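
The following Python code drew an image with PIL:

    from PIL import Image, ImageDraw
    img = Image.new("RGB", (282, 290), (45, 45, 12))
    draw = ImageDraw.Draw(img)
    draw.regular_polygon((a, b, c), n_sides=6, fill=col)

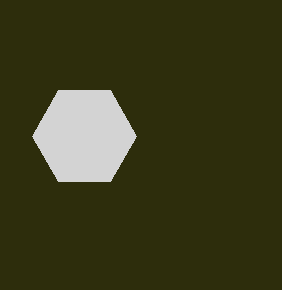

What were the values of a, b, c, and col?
a = 84, b = 136, c = 52, col = 'lightgray'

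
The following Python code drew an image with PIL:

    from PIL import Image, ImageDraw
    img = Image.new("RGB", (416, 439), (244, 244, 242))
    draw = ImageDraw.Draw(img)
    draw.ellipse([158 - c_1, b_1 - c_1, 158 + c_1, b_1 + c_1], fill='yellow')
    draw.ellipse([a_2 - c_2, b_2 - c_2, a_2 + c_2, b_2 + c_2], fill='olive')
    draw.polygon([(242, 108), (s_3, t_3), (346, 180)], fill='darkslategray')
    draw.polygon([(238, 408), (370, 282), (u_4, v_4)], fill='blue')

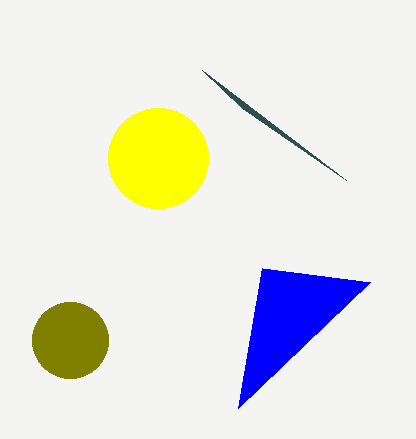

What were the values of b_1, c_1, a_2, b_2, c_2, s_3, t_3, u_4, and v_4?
b_1 = 158
c_1 = 50
a_2 = 70
b_2 = 340
c_2 = 38
s_3 = 202
t_3 = 70
u_4 = 262
v_4 = 268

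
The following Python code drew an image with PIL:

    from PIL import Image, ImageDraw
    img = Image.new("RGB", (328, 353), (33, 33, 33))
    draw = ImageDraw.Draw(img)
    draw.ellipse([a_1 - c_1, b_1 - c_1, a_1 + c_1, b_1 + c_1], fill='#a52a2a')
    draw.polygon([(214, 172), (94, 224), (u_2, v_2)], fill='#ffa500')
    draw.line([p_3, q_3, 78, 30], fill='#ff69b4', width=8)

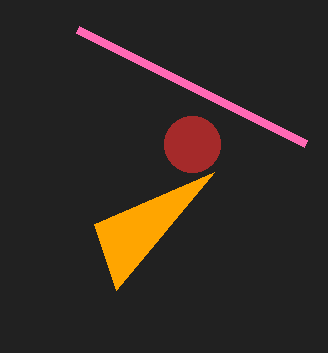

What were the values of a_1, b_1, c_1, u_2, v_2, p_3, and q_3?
a_1 = 192, b_1 = 144, c_1 = 28, u_2 = 116, v_2 = 290, p_3 = 306, q_3 = 144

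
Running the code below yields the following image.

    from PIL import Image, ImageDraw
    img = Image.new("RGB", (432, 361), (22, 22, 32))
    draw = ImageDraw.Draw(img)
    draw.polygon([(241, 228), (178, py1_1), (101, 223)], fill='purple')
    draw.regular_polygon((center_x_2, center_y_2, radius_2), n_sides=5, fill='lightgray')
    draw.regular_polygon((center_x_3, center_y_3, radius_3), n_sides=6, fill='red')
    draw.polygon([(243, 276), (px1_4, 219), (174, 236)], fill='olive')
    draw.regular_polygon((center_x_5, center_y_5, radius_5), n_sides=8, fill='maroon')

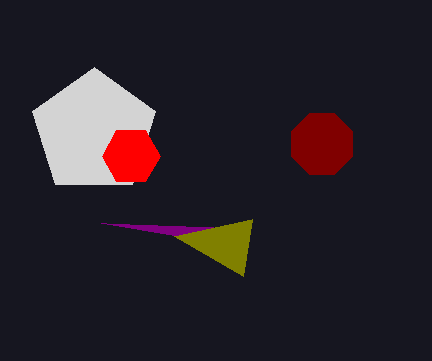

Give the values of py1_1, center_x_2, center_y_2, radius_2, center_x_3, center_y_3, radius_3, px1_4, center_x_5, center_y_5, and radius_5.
py1_1 = 236, center_x_2 = 94, center_y_2 = 132, radius_2 = 65, center_x_3 = 131, center_y_3 = 156, radius_3 = 29, px1_4 = 252, center_x_5 = 322, center_y_5 = 144, radius_5 = 33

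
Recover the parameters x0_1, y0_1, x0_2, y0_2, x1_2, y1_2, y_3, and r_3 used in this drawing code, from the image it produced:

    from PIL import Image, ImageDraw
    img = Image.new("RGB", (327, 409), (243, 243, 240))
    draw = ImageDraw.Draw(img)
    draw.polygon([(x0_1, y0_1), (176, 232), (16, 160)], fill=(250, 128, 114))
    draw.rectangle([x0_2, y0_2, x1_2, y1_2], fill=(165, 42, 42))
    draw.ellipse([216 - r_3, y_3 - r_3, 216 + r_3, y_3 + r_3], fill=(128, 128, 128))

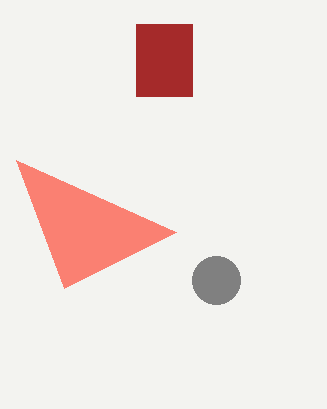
x0_1 = 64
y0_1 = 288
x0_2 = 136
y0_2 = 24
x1_2 = 192
y1_2 = 96
y_3 = 280
r_3 = 24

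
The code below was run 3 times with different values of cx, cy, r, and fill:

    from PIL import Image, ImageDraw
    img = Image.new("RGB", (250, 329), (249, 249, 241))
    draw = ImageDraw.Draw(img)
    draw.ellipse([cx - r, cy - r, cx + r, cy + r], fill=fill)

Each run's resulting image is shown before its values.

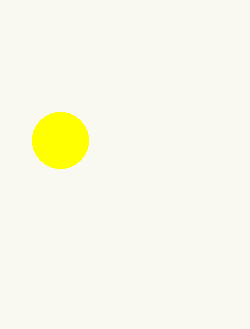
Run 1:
cx = 60, cy = 140, r = 28, fill = 'yellow'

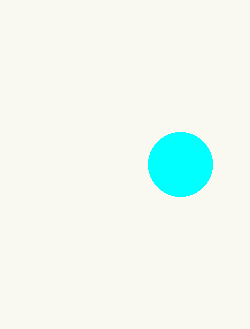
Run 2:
cx = 180, cy = 164, r = 32, fill = 'cyan'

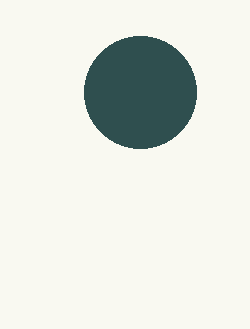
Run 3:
cx = 140
cy = 92
r = 56
fill = 'darkslategray'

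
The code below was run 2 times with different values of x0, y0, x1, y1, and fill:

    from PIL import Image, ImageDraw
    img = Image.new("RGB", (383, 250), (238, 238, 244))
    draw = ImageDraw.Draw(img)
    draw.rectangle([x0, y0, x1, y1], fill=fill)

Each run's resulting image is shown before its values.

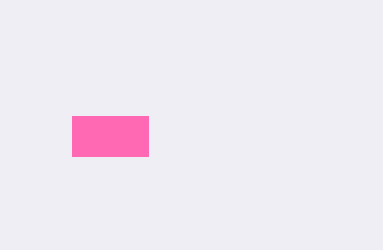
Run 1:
x0 = 72; y0 = 116; x1 = 148; y1 = 156; fill = 'hotpink'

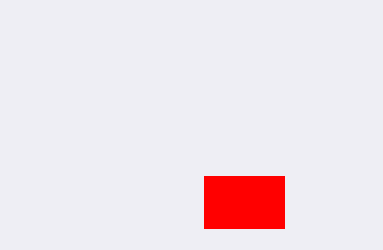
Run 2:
x0 = 204, y0 = 176, x1 = 284, y1 = 228, fill = 'red'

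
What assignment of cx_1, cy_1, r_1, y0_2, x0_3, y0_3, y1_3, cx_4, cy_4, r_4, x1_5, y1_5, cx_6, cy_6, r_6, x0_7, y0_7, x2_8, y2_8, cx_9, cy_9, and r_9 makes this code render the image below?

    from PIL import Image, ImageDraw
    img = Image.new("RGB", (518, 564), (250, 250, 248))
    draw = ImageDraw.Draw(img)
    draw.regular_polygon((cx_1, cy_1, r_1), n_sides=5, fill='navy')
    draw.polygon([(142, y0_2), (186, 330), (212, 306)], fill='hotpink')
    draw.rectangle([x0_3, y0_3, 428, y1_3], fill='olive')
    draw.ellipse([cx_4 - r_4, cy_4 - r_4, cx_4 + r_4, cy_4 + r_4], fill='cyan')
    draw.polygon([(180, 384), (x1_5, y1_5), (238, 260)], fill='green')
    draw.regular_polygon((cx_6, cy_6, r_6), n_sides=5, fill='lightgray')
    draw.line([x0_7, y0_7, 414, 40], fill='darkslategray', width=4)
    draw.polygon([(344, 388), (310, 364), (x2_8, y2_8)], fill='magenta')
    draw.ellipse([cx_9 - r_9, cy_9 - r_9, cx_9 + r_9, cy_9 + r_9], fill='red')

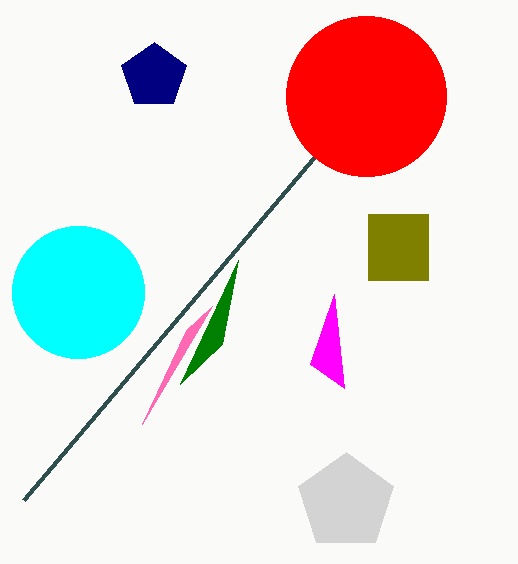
cx_1 = 154
cy_1 = 76
r_1 = 34
y0_2 = 424
x0_3 = 368
y0_3 = 214
y1_3 = 280
cx_4 = 78
cy_4 = 292
r_4 = 66
x1_5 = 222
y1_5 = 344
cx_6 = 346
cy_6 = 502
r_6 = 50
x0_7 = 24
y0_7 = 500
x2_8 = 334
y2_8 = 294
cx_9 = 366
cy_9 = 96
r_9 = 80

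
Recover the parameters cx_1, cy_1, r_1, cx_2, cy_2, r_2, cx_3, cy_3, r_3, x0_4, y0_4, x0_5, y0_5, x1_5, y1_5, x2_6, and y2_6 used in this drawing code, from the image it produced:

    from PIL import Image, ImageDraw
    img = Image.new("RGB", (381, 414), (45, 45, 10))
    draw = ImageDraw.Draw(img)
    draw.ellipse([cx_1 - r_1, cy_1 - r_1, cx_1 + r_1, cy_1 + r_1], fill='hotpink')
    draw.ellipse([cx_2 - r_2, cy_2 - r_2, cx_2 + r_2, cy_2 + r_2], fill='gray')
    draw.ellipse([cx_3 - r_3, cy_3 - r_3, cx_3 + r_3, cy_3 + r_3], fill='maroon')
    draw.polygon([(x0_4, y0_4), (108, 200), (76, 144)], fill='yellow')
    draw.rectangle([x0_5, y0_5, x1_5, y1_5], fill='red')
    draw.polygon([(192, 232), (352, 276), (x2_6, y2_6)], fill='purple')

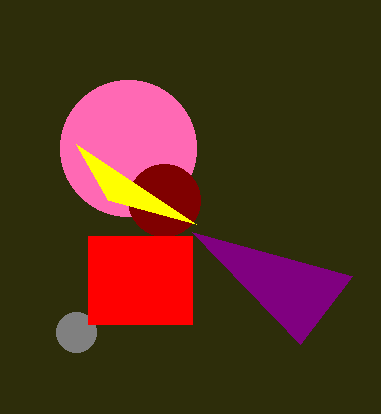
cx_1 = 128; cy_1 = 148; r_1 = 68; cx_2 = 76; cy_2 = 332; r_2 = 20; cx_3 = 164; cy_3 = 200; r_3 = 36; x0_4 = 196; y0_4 = 224; x0_5 = 88; y0_5 = 236; x1_5 = 192; y1_5 = 324; x2_6 = 300; y2_6 = 344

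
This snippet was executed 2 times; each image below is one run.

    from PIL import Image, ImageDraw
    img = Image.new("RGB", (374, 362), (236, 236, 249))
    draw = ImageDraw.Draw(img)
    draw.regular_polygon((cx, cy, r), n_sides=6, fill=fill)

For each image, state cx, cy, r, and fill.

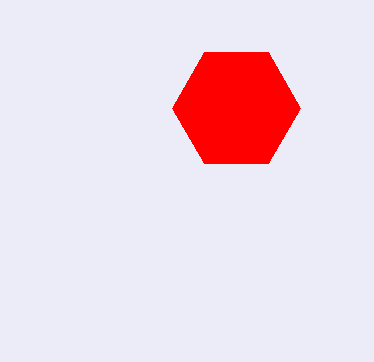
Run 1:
cx = 236
cy = 108
r = 64
fill = 'red'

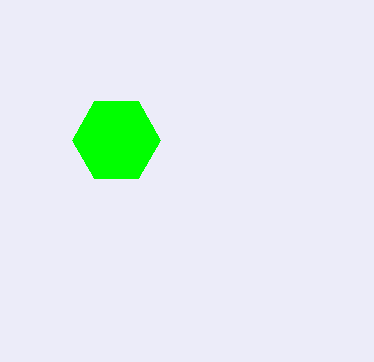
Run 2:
cx = 116; cy = 140; r = 44; fill = 'lime'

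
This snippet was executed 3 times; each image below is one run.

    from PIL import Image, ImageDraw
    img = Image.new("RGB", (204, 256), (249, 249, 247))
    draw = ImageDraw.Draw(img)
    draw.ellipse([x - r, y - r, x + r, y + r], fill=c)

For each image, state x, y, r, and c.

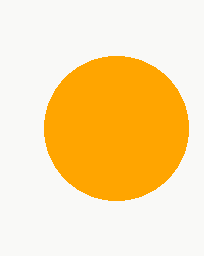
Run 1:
x = 116, y = 128, r = 72, c = 'orange'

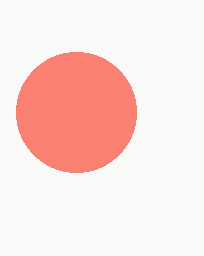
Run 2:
x = 76; y = 112; r = 60; c = 'salmon'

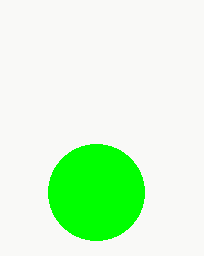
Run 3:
x = 96
y = 192
r = 48
c = 'lime'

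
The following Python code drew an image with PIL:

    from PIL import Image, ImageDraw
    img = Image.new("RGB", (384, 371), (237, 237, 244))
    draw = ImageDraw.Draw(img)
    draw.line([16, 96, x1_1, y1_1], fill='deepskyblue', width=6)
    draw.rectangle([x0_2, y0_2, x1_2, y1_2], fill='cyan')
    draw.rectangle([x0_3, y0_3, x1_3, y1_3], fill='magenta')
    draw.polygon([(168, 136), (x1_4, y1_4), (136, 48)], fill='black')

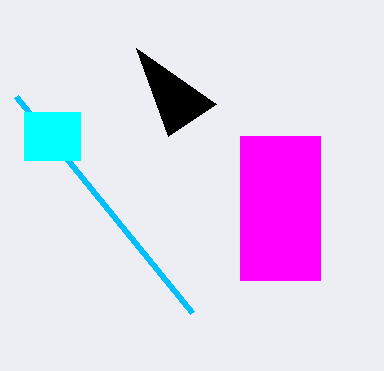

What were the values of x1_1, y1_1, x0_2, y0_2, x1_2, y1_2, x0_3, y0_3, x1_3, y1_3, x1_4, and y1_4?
x1_1 = 192; y1_1 = 312; x0_2 = 24; y0_2 = 112; x1_2 = 80; y1_2 = 160; x0_3 = 240; y0_3 = 136; x1_3 = 320; y1_3 = 280; x1_4 = 216; y1_4 = 104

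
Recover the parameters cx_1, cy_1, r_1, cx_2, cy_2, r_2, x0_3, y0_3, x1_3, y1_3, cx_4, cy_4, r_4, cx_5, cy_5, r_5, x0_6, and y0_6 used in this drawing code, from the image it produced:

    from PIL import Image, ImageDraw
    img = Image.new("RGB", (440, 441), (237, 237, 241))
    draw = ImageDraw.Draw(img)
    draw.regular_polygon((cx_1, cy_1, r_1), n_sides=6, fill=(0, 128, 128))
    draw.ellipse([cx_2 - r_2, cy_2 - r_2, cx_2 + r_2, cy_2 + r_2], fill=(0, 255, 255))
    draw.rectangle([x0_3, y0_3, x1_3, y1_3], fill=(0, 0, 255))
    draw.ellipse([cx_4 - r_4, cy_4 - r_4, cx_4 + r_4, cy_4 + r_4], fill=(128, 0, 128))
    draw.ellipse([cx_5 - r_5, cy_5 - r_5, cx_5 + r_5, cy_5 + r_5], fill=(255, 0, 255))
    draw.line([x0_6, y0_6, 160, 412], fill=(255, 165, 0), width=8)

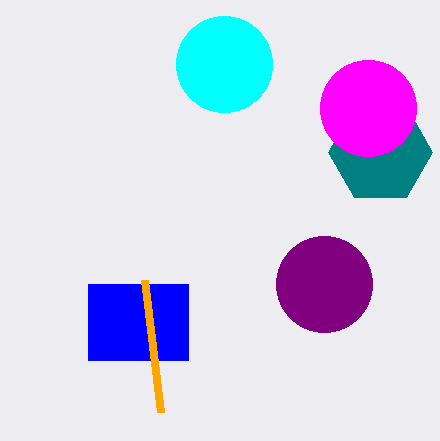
cx_1 = 380, cy_1 = 152, r_1 = 52, cx_2 = 224, cy_2 = 64, r_2 = 48, x0_3 = 88, y0_3 = 284, x1_3 = 188, y1_3 = 360, cx_4 = 324, cy_4 = 284, r_4 = 48, cx_5 = 368, cy_5 = 108, r_5 = 48, x0_6 = 144, y0_6 = 280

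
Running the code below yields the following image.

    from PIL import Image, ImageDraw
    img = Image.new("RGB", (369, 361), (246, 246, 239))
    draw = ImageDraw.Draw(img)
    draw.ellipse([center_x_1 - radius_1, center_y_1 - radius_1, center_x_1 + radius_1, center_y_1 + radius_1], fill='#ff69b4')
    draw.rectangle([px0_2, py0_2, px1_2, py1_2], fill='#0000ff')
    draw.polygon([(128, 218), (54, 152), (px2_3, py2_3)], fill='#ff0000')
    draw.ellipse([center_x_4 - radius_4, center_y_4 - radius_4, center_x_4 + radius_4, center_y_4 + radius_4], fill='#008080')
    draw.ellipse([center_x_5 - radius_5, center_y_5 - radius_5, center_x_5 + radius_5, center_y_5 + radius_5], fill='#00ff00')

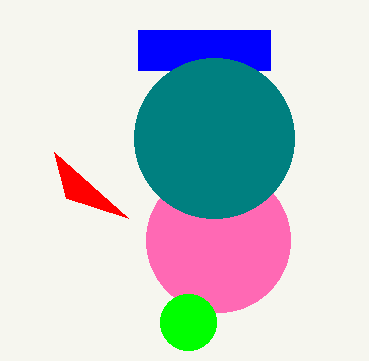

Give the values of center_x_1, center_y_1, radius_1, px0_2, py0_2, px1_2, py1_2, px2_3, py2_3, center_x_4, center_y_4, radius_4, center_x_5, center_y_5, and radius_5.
center_x_1 = 218; center_y_1 = 240; radius_1 = 72; px0_2 = 138; py0_2 = 30; px1_2 = 270; py1_2 = 70; px2_3 = 66; py2_3 = 198; center_x_4 = 214; center_y_4 = 138; radius_4 = 80; center_x_5 = 188; center_y_5 = 322; radius_5 = 28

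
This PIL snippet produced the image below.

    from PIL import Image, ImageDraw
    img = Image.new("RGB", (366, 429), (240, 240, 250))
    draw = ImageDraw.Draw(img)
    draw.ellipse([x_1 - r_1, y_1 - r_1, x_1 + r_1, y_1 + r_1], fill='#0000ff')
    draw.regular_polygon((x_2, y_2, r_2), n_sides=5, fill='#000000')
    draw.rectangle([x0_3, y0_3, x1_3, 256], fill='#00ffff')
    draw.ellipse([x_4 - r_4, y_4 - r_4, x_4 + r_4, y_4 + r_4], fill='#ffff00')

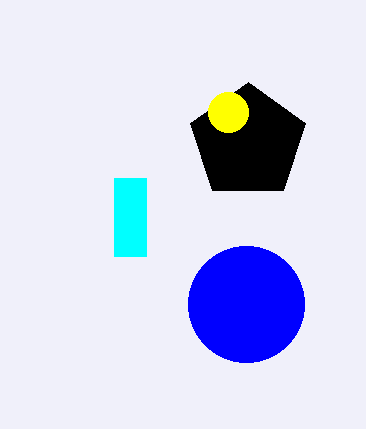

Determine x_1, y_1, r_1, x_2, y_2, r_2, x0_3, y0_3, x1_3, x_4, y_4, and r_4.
x_1 = 246
y_1 = 304
r_1 = 58
x_2 = 248
y_2 = 142
r_2 = 60
x0_3 = 114
y0_3 = 178
x1_3 = 146
x_4 = 228
y_4 = 112
r_4 = 20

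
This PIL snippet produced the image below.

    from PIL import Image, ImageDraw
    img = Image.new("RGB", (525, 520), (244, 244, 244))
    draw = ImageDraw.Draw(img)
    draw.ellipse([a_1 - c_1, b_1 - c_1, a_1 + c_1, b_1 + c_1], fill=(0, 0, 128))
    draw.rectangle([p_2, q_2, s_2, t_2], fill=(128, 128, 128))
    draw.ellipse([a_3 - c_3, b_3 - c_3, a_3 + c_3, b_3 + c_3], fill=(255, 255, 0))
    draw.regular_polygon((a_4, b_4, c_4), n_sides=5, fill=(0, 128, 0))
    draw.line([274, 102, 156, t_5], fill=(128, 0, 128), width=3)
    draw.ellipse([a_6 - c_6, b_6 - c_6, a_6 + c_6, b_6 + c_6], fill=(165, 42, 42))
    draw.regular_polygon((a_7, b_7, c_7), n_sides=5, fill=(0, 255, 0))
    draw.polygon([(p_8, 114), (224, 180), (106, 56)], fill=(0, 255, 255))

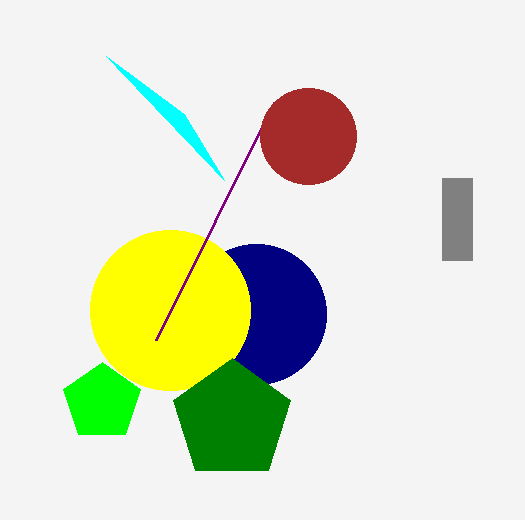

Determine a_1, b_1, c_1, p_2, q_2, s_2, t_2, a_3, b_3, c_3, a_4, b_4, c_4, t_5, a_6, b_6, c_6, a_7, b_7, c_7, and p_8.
a_1 = 256; b_1 = 314; c_1 = 70; p_2 = 442; q_2 = 178; s_2 = 472; t_2 = 260; a_3 = 170; b_3 = 310; c_3 = 80; a_4 = 232; b_4 = 420; c_4 = 62; t_5 = 340; a_6 = 308; b_6 = 136; c_6 = 48; a_7 = 102; b_7 = 402; c_7 = 40; p_8 = 184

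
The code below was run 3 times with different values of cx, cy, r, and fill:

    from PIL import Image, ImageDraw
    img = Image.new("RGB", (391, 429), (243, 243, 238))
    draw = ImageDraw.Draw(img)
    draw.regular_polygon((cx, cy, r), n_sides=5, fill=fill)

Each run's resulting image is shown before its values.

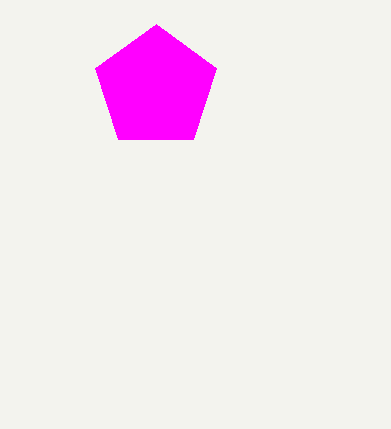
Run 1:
cx = 156; cy = 88; r = 64; fill = 'magenta'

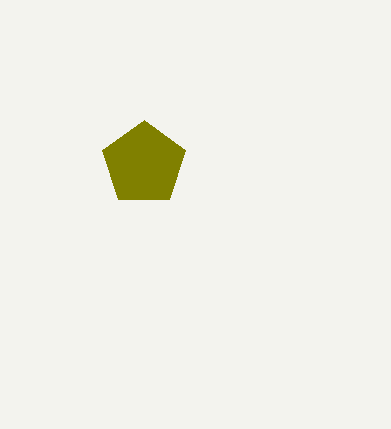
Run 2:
cx = 144; cy = 164; r = 44; fill = 'olive'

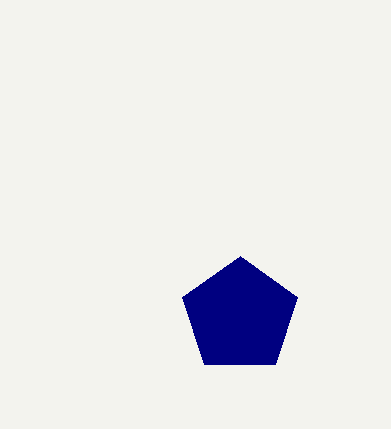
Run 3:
cx = 240; cy = 316; r = 60; fill = 'navy'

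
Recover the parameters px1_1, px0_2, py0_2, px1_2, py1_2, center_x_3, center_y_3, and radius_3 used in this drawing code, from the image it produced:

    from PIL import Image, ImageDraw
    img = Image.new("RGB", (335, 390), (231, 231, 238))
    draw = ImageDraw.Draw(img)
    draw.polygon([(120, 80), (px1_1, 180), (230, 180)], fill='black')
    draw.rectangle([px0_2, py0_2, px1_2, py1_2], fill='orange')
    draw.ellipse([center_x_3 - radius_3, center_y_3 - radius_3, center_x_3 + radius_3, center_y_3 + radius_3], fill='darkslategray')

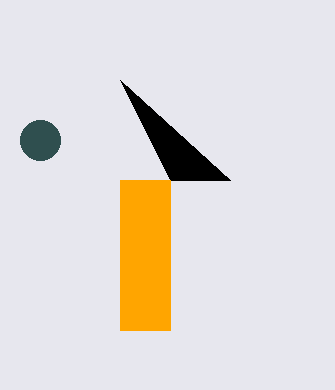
px1_1 = 170
px0_2 = 120
py0_2 = 180
px1_2 = 170
py1_2 = 330
center_x_3 = 40
center_y_3 = 140
radius_3 = 20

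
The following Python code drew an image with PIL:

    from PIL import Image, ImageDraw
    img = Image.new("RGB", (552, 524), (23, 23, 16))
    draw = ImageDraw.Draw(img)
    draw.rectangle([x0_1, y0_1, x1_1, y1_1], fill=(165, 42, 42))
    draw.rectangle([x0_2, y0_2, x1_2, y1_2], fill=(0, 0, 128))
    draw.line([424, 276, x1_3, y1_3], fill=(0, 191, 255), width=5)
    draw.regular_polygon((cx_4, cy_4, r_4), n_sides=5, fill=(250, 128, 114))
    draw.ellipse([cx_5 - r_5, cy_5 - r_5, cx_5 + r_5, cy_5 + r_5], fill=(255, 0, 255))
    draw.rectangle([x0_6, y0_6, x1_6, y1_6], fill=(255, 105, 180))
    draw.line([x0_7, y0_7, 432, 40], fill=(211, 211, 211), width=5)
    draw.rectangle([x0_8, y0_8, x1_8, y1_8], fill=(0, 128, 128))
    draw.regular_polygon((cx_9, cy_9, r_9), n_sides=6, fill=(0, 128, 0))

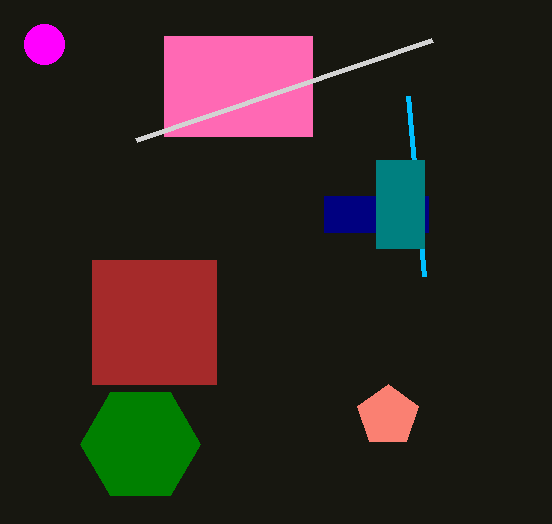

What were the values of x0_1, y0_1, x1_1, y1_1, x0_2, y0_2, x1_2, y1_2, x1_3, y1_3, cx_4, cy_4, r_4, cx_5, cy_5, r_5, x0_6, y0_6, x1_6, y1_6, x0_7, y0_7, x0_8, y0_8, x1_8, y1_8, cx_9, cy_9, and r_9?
x0_1 = 92; y0_1 = 260; x1_1 = 216; y1_1 = 384; x0_2 = 324; y0_2 = 196; x1_2 = 428; y1_2 = 232; x1_3 = 408; y1_3 = 96; cx_4 = 388; cy_4 = 416; r_4 = 32; cx_5 = 44; cy_5 = 44; r_5 = 20; x0_6 = 164; y0_6 = 36; x1_6 = 312; y1_6 = 136; x0_7 = 136; y0_7 = 140; x0_8 = 376; y0_8 = 160; x1_8 = 424; y1_8 = 248; cx_9 = 140; cy_9 = 444; r_9 = 60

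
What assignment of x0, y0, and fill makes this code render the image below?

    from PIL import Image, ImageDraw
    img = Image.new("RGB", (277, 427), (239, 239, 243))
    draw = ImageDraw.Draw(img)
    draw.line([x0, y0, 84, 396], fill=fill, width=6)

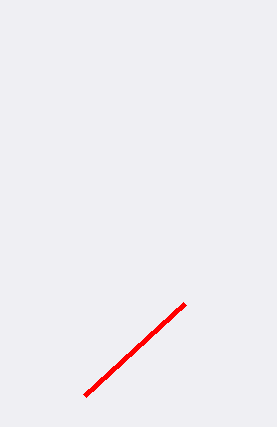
x0 = 184, y0 = 304, fill = 'red'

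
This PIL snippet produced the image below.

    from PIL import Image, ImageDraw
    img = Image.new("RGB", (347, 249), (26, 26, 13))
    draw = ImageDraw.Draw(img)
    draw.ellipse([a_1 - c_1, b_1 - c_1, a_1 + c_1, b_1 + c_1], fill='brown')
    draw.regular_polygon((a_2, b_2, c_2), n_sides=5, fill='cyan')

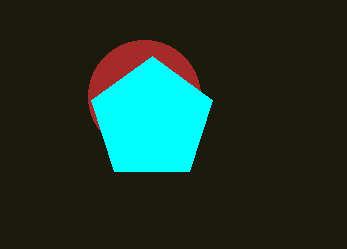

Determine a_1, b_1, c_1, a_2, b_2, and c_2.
a_1 = 144, b_1 = 96, c_1 = 56, a_2 = 152, b_2 = 120, c_2 = 64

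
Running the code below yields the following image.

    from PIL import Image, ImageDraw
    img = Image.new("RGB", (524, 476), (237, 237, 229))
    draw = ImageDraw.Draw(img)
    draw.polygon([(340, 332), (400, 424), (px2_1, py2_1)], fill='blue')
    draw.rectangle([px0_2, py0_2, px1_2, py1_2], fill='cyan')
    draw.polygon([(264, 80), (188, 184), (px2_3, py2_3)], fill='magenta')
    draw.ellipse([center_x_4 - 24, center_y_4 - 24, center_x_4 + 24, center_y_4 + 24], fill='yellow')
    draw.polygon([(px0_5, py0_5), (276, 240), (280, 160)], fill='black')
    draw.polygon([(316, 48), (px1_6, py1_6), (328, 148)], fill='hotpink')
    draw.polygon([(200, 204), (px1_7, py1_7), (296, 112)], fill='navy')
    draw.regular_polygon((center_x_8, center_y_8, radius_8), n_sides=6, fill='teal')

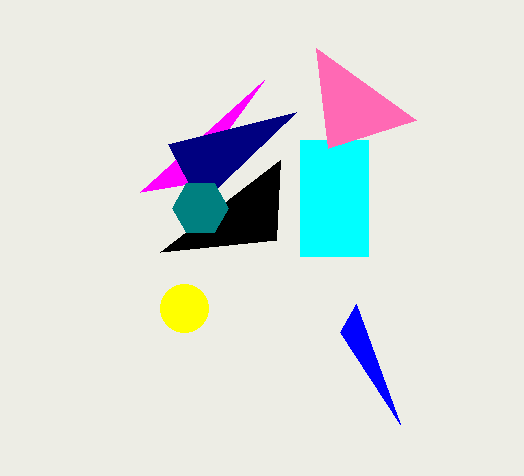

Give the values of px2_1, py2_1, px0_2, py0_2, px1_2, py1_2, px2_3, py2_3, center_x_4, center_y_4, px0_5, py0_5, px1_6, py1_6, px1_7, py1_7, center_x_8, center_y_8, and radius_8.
px2_1 = 356
py2_1 = 304
px0_2 = 300
py0_2 = 140
px1_2 = 368
py1_2 = 256
px2_3 = 140
py2_3 = 192
center_x_4 = 184
center_y_4 = 308
px0_5 = 160
py0_5 = 252
px1_6 = 416
py1_6 = 120
px1_7 = 168
py1_7 = 144
center_x_8 = 200
center_y_8 = 208
radius_8 = 28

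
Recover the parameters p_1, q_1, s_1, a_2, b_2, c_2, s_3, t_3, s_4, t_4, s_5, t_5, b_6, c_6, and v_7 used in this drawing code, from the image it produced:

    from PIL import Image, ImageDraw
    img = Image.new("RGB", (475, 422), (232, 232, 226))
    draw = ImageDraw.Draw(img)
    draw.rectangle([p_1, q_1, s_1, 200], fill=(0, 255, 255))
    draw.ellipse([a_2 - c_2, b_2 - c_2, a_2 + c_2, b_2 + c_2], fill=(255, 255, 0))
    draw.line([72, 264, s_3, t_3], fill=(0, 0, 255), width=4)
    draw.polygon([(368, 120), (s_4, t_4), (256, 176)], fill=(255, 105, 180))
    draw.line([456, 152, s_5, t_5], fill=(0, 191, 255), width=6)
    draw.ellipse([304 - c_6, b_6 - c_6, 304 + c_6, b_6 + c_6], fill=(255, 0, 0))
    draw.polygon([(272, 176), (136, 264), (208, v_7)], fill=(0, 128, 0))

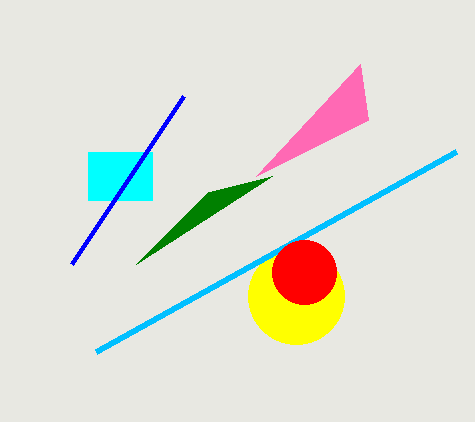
p_1 = 88
q_1 = 152
s_1 = 152
a_2 = 296
b_2 = 296
c_2 = 48
s_3 = 184
t_3 = 96
s_4 = 360
t_4 = 64
s_5 = 96
t_5 = 352
b_6 = 272
c_6 = 32
v_7 = 192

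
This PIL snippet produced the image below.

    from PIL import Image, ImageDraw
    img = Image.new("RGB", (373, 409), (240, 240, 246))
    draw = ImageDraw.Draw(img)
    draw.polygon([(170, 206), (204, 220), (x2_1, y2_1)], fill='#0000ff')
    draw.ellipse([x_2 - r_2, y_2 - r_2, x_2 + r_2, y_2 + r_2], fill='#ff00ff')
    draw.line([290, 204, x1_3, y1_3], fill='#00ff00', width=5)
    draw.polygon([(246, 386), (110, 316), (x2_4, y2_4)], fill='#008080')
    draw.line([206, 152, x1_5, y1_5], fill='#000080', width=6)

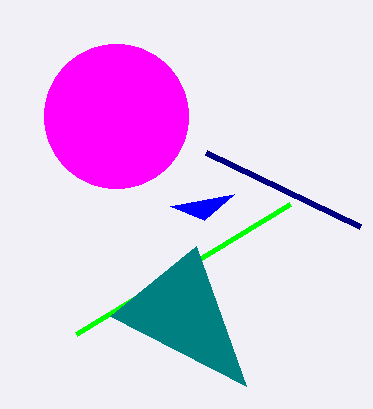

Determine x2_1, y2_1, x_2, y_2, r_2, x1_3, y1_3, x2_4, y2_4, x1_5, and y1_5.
x2_1 = 234
y2_1 = 194
x_2 = 116
y_2 = 116
r_2 = 72
x1_3 = 76
y1_3 = 334
x2_4 = 196
y2_4 = 246
x1_5 = 360
y1_5 = 226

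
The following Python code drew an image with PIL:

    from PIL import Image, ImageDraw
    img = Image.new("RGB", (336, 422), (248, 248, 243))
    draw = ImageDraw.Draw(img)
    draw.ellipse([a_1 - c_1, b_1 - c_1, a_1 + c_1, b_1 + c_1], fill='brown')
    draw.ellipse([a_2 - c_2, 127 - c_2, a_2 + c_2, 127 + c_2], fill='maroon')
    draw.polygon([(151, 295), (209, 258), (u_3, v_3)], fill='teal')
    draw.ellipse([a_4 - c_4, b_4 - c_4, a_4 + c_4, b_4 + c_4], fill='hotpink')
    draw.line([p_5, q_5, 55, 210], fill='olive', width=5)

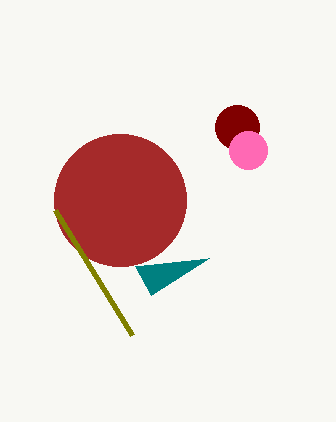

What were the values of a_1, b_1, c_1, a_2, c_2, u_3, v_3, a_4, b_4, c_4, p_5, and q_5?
a_1 = 120, b_1 = 200, c_1 = 66, a_2 = 237, c_2 = 22, u_3 = 135, v_3 = 266, a_4 = 248, b_4 = 150, c_4 = 19, p_5 = 132, q_5 = 335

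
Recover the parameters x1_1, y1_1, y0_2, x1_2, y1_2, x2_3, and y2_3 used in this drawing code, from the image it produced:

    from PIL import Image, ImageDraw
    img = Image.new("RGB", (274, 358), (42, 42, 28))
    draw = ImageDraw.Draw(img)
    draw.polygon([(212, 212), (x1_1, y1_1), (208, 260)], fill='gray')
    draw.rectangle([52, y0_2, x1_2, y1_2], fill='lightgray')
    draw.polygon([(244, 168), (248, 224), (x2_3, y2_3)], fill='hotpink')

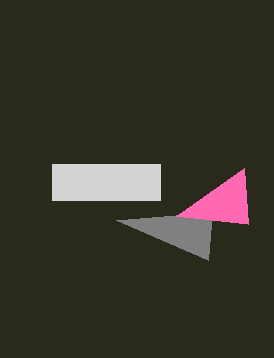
x1_1 = 116; y1_1 = 220; y0_2 = 164; x1_2 = 160; y1_2 = 200; x2_3 = 176; y2_3 = 216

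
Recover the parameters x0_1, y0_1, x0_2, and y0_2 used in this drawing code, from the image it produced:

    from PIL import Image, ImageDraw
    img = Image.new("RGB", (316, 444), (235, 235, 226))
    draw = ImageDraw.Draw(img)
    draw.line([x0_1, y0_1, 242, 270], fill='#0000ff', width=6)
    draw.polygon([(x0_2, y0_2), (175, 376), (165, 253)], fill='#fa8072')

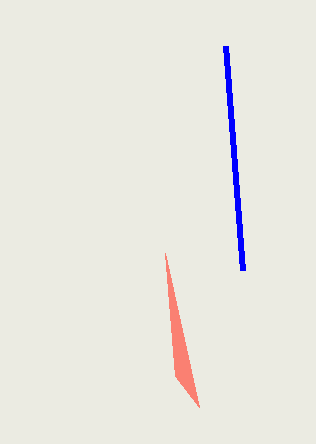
x0_1 = 225, y0_1 = 46, x0_2 = 199, y0_2 = 407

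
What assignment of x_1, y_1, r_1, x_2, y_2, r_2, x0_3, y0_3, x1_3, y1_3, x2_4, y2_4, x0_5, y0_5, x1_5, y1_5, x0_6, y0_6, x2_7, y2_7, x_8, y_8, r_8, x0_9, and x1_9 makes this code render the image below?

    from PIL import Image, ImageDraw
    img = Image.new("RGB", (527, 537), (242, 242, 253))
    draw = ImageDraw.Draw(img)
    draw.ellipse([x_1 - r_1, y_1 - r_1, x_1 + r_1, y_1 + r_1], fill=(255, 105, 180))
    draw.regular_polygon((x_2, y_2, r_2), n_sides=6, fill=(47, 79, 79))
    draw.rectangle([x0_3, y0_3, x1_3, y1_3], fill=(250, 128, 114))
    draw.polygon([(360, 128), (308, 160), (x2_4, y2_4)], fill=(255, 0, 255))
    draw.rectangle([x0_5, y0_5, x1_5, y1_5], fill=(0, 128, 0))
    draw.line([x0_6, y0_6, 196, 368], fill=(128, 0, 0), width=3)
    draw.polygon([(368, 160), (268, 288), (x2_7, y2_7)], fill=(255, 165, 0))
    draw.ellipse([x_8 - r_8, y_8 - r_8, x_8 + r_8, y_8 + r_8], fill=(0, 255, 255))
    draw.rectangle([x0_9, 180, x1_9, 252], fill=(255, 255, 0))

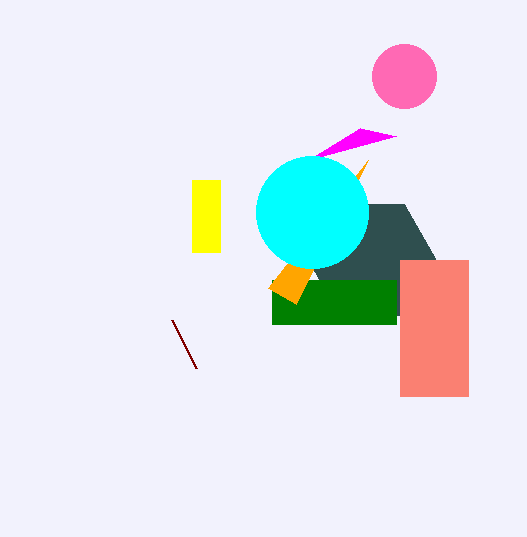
x_1 = 404
y_1 = 76
r_1 = 32
x_2 = 372
y_2 = 260
r_2 = 64
x0_3 = 400
y0_3 = 260
x1_3 = 468
y1_3 = 396
x2_4 = 396
y2_4 = 136
x0_5 = 272
y0_5 = 280
x1_5 = 396
y1_5 = 324
x0_6 = 172
y0_6 = 320
x2_7 = 296
y2_7 = 304
x_8 = 312
y_8 = 212
r_8 = 56
x0_9 = 192
x1_9 = 220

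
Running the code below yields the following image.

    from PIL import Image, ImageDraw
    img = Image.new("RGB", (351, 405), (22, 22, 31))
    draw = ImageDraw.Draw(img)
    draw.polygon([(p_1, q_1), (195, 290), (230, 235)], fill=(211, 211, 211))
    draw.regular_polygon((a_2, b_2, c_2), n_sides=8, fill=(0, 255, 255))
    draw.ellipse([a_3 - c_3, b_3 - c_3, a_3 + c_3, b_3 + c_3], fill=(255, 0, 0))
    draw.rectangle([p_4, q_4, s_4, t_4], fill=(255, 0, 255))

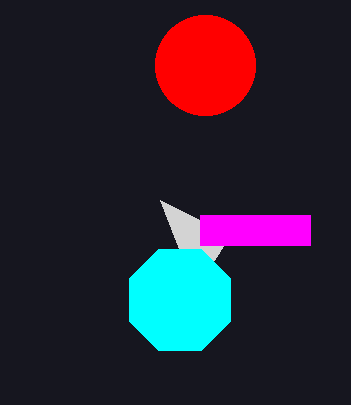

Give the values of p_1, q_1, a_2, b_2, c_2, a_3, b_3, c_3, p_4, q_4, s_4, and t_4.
p_1 = 160; q_1 = 200; a_2 = 180; b_2 = 300; c_2 = 55; a_3 = 205; b_3 = 65; c_3 = 50; p_4 = 200; q_4 = 215; s_4 = 310; t_4 = 245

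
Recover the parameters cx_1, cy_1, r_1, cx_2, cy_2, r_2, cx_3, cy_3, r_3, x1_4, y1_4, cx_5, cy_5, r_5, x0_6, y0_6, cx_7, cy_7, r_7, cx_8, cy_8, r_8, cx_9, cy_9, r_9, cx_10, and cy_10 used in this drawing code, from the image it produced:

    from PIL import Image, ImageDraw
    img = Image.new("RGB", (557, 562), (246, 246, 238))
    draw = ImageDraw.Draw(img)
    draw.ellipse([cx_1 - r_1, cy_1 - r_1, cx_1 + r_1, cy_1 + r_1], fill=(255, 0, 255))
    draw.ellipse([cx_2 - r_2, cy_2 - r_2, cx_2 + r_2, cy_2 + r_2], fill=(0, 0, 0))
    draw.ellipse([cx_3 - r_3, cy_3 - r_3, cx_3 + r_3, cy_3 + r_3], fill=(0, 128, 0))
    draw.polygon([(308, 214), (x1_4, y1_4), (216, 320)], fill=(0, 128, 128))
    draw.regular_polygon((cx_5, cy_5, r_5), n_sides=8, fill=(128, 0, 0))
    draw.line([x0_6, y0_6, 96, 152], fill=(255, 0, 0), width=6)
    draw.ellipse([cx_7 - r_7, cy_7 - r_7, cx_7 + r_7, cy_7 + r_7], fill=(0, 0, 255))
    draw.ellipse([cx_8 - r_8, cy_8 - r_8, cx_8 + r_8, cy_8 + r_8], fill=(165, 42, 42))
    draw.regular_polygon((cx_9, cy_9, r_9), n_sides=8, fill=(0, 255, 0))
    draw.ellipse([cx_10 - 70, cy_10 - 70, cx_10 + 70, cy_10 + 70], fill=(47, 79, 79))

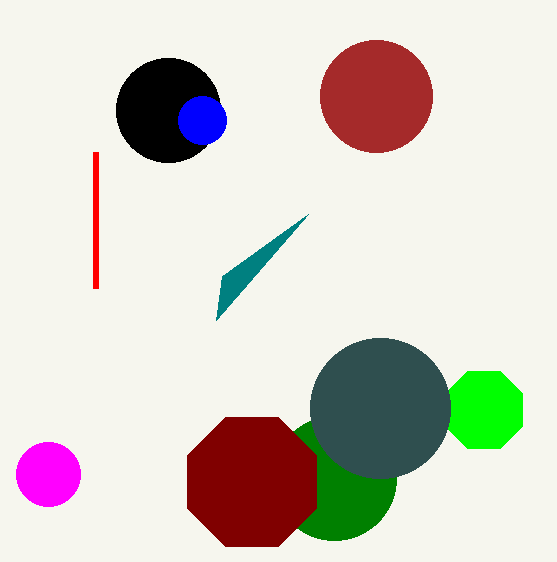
cx_1 = 48, cy_1 = 474, r_1 = 32, cx_2 = 168, cy_2 = 110, r_2 = 52, cx_3 = 334, cy_3 = 478, r_3 = 62, x1_4 = 222, y1_4 = 276, cx_5 = 252, cy_5 = 482, r_5 = 70, x0_6 = 96, y0_6 = 288, cx_7 = 202, cy_7 = 120, r_7 = 24, cx_8 = 376, cy_8 = 96, r_8 = 56, cx_9 = 484, cy_9 = 410, r_9 = 42, cx_10 = 380, cy_10 = 408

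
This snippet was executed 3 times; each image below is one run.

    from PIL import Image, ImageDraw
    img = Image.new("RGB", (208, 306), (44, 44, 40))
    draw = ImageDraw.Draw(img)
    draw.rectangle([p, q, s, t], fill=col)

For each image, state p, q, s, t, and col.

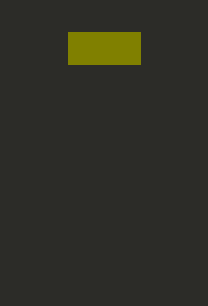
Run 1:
p = 68
q = 32
s = 140
t = 64
col = 'olive'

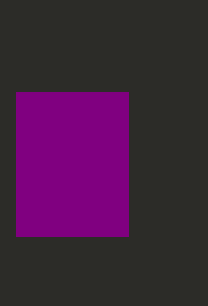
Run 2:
p = 16, q = 92, s = 128, t = 236, col = 'purple'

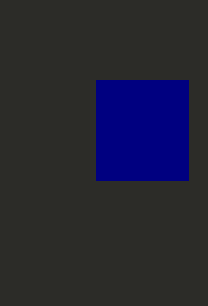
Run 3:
p = 96
q = 80
s = 188
t = 180
col = 'navy'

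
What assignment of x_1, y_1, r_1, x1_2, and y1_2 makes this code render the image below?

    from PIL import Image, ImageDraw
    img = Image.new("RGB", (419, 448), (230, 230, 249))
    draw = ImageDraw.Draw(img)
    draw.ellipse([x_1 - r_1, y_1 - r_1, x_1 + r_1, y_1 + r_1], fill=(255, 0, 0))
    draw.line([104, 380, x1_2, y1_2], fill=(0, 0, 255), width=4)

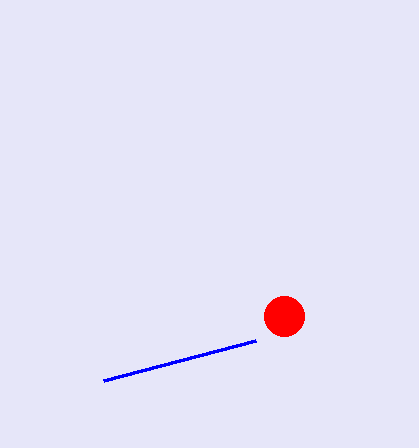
x_1 = 284, y_1 = 316, r_1 = 20, x1_2 = 256, y1_2 = 340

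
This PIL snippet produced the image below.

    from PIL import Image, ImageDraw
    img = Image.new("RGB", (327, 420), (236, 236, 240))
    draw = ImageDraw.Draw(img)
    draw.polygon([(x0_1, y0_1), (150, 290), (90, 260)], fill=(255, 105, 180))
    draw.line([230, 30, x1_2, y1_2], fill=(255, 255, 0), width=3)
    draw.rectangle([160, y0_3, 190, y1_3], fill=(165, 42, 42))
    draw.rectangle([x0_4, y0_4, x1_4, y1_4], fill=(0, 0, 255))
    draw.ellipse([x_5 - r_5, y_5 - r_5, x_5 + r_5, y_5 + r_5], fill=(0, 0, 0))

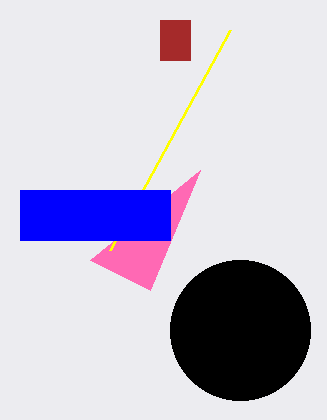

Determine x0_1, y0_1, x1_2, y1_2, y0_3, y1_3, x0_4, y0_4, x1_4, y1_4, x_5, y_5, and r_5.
x0_1 = 200; y0_1 = 170; x1_2 = 110; y1_2 = 250; y0_3 = 20; y1_3 = 60; x0_4 = 20; y0_4 = 190; x1_4 = 170; y1_4 = 240; x_5 = 240; y_5 = 330; r_5 = 70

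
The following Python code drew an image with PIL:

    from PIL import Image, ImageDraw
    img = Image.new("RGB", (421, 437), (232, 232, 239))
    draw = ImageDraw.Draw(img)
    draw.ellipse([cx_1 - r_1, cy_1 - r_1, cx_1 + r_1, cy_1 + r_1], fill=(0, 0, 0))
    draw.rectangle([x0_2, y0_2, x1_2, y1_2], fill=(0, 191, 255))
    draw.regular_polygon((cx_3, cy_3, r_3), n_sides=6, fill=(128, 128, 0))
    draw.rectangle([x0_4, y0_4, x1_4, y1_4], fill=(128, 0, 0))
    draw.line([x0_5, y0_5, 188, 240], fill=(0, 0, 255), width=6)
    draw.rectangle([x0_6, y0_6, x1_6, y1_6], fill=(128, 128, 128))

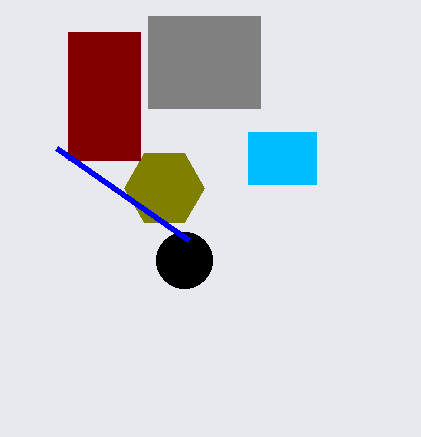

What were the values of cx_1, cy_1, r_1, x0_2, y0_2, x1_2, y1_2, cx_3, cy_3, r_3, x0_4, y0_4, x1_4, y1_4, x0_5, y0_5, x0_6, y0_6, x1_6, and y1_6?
cx_1 = 184
cy_1 = 260
r_1 = 28
x0_2 = 248
y0_2 = 132
x1_2 = 316
y1_2 = 184
cx_3 = 164
cy_3 = 188
r_3 = 40
x0_4 = 68
y0_4 = 32
x1_4 = 140
y1_4 = 160
x0_5 = 56
y0_5 = 148
x0_6 = 148
y0_6 = 16
x1_6 = 260
y1_6 = 108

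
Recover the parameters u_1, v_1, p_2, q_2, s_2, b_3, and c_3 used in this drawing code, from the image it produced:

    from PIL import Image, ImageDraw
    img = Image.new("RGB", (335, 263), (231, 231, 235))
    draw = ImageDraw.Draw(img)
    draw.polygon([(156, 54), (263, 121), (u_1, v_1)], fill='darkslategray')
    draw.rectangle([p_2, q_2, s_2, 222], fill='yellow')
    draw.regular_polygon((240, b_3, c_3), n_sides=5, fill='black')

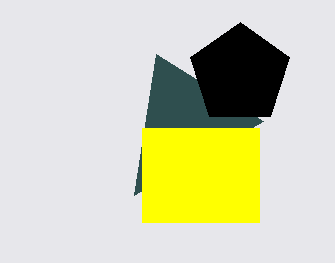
u_1 = 134; v_1 = 195; p_2 = 142; q_2 = 128; s_2 = 259; b_3 = 74; c_3 = 52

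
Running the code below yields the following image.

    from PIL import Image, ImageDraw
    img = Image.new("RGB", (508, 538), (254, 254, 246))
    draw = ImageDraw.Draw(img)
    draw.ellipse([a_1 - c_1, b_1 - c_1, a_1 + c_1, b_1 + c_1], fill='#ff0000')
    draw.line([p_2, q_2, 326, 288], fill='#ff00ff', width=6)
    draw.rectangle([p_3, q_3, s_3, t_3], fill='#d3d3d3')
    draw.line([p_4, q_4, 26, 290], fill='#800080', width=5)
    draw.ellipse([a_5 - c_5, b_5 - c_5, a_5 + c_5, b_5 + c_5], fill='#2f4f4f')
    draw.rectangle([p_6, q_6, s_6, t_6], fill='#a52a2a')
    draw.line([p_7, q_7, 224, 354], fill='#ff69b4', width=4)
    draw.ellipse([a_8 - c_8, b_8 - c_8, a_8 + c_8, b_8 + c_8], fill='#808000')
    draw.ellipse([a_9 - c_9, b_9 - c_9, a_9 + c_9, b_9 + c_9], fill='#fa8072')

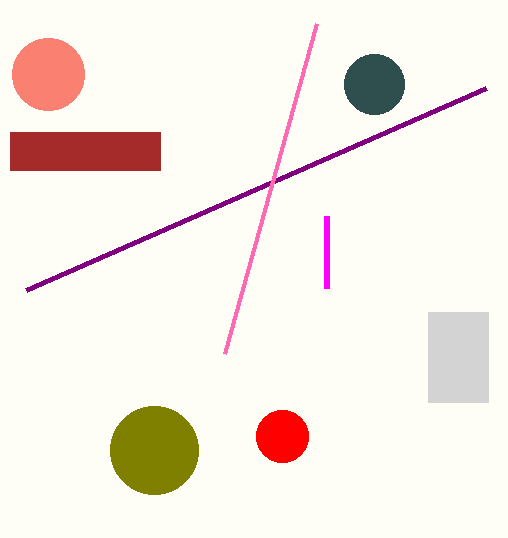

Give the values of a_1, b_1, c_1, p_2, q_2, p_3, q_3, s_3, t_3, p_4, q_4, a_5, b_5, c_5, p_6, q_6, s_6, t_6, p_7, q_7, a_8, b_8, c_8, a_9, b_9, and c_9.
a_1 = 282
b_1 = 436
c_1 = 26
p_2 = 326
q_2 = 216
p_3 = 428
q_3 = 312
s_3 = 488
t_3 = 402
p_4 = 486
q_4 = 88
a_5 = 374
b_5 = 84
c_5 = 30
p_6 = 10
q_6 = 132
s_6 = 160
t_6 = 170
p_7 = 316
q_7 = 24
a_8 = 154
b_8 = 450
c_8 = 44
a_9 = 48
b_9 = 74
c_9 = 36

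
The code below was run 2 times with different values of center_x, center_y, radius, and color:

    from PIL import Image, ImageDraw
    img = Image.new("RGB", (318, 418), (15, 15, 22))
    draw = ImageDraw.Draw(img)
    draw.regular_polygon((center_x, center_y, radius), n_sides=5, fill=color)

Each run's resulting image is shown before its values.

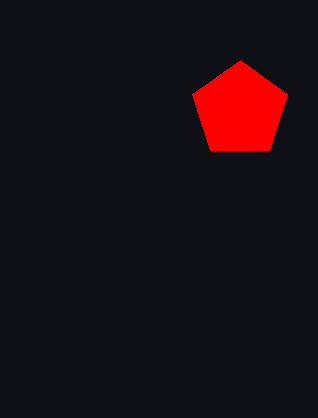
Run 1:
center_x = 240; center_y = 110; radius = 50; color = 'red'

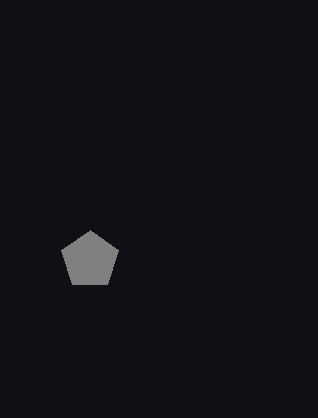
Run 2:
center_x = 90; center_y = 260; radius = 30; color = 'gray'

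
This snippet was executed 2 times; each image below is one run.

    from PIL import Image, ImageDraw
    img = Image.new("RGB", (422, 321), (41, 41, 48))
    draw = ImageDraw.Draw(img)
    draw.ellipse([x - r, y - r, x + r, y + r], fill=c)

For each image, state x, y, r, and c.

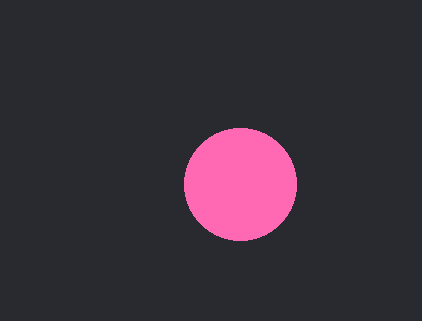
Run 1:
x = 240; y = 184; r = 56; c = 'hotpink'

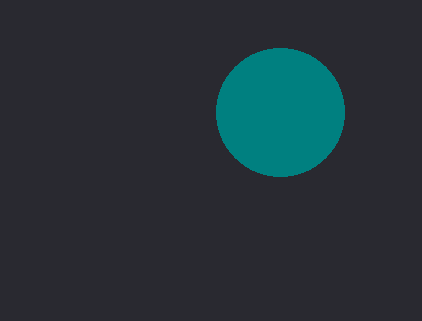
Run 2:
x = 280; y = 112; r = 64; c = 'teal'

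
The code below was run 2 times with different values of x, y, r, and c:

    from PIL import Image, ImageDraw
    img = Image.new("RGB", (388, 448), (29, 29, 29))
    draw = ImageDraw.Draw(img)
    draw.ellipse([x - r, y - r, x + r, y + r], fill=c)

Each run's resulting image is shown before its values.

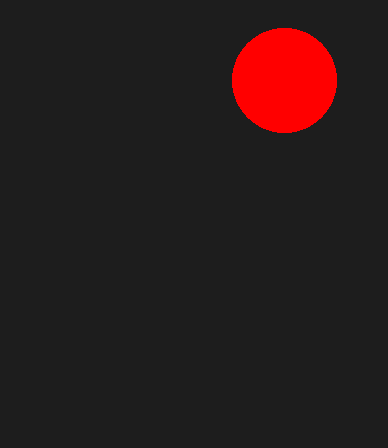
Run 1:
x = 284; y = 80; r = 52; c = 'red'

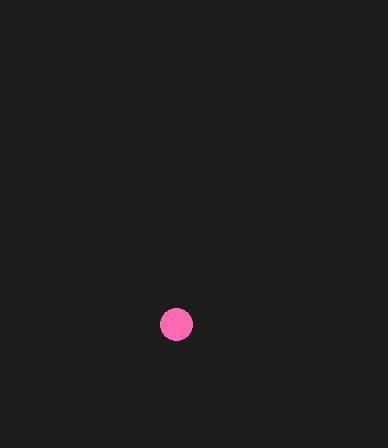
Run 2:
x = 176
y = 324
r = 16
c = 'hotpink'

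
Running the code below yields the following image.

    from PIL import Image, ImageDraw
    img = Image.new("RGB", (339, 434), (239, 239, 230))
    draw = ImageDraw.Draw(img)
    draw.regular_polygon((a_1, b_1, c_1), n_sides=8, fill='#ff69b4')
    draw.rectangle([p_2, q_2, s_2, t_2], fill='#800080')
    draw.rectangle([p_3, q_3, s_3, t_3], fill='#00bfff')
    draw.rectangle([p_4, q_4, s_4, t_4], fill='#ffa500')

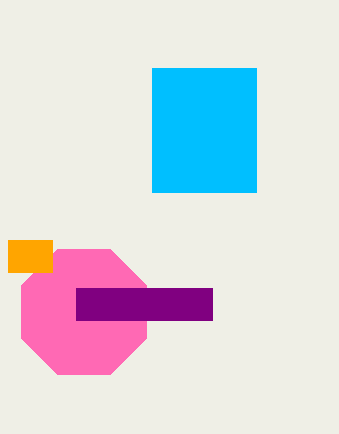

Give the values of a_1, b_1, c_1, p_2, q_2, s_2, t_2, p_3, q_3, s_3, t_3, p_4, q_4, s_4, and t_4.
a_1 = 84
b_1 = 312
c_1 = 68
p_2 = 76
q_2 = 288
s_2 = 212
t_2 = 320
p_3 = 152
q_3 = 68
s_3 = 256
t_3 = 192
p_4 = 8
q_4 = 240
s_4 = 52
t_4 = 272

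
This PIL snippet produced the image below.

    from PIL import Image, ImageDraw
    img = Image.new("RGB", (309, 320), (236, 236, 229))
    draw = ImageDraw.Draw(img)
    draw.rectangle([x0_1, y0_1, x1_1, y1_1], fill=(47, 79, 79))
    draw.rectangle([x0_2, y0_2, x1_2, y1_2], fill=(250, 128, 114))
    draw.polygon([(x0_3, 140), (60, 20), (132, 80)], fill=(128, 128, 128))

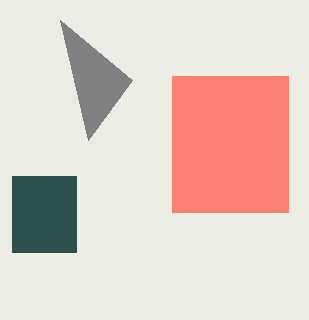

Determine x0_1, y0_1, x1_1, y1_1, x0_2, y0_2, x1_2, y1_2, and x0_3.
x0_1 = 12
y0_1 = 176
x1_1 = 76
y1_1 = 252
x0_2 = 172
y0_2 = 76
x1_2 = 288
y1_2 = 212
x0_3 = 88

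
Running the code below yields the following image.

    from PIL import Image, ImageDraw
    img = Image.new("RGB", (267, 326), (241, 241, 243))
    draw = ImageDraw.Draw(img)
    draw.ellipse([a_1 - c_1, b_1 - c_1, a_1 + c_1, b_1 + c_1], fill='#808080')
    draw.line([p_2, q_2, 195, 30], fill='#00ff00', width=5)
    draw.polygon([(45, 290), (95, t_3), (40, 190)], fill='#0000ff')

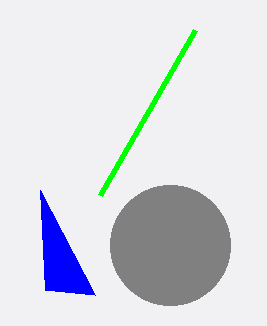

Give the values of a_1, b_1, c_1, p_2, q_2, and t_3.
a_1 = 170; b_1 = 245; c_1 = 60; p_2 = 100; q_2 = 195; t_3 = 295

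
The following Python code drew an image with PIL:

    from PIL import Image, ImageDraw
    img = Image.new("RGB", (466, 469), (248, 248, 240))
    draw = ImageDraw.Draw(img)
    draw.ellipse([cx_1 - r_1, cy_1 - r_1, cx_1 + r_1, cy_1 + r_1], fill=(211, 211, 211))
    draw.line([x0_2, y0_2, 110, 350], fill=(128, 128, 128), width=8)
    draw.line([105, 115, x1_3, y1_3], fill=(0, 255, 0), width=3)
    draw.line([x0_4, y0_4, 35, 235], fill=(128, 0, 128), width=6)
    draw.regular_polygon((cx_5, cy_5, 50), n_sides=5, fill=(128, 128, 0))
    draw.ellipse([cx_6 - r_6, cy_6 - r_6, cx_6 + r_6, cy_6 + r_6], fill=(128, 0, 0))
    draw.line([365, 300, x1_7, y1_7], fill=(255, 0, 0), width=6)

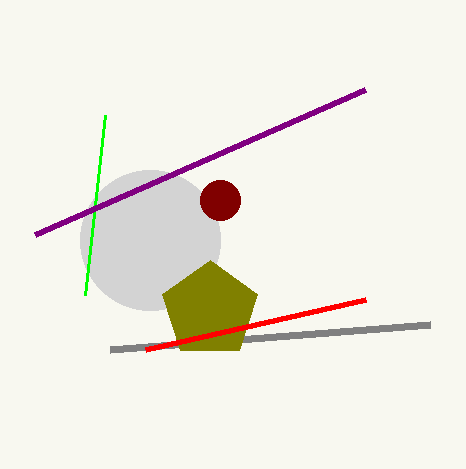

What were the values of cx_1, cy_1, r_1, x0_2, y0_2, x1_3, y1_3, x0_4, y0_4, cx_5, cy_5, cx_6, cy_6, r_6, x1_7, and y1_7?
cx_1 = 150
cy_1 = 240
r_1 = 70
x0_2 = 430
y0_2 = 325
x1_3 = 85
y1_3 = 295
x0_4 = 365
y0_4 = 90
cx_5 = 210
cy_5 = 310
cx_6 = 220
cy_6 = 200
r_6 = 20
x1_7 = 145
y1_7 = 350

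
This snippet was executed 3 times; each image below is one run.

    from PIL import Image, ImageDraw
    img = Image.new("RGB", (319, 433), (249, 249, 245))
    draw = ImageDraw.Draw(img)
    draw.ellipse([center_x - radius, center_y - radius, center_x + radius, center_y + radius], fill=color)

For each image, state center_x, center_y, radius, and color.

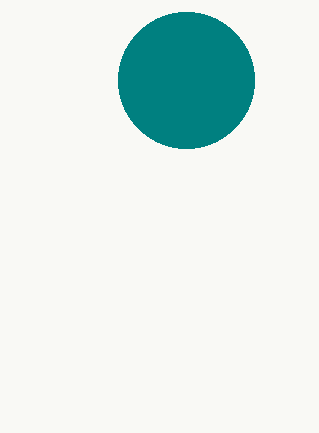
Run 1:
center_x = 186
center_y = 80
radius = 68
color = 'teal'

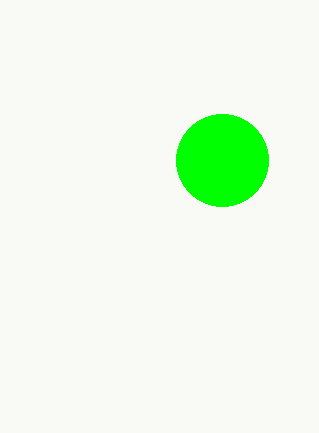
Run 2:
center_x = 222
center_y = 160
radius = 46
color = 'lime'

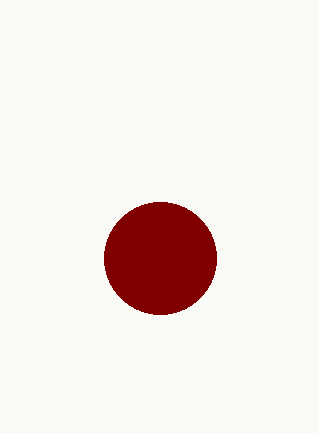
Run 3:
center_x = 160; center_y = 258; radius = 56; color = 'maroon'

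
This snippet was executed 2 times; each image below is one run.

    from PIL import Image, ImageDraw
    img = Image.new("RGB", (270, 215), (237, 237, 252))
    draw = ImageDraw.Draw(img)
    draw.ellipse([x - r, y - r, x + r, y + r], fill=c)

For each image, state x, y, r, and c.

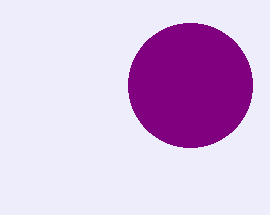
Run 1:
x = 190
y = 85
r = 62
c = 'purple'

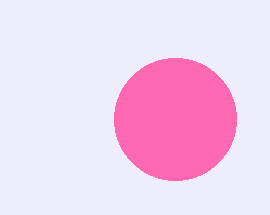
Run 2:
x = 175
y = 119
r = 61
c = 'hotpink'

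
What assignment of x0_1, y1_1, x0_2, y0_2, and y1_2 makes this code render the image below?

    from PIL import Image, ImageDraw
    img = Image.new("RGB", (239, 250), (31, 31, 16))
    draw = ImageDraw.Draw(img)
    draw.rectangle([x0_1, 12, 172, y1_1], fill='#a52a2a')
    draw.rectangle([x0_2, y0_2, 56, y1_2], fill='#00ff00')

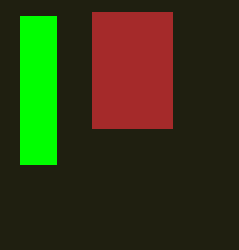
x0_1 = 92
y1_1 = 128
x0_2 = 20
y0_2 = 16
y1_2 = 164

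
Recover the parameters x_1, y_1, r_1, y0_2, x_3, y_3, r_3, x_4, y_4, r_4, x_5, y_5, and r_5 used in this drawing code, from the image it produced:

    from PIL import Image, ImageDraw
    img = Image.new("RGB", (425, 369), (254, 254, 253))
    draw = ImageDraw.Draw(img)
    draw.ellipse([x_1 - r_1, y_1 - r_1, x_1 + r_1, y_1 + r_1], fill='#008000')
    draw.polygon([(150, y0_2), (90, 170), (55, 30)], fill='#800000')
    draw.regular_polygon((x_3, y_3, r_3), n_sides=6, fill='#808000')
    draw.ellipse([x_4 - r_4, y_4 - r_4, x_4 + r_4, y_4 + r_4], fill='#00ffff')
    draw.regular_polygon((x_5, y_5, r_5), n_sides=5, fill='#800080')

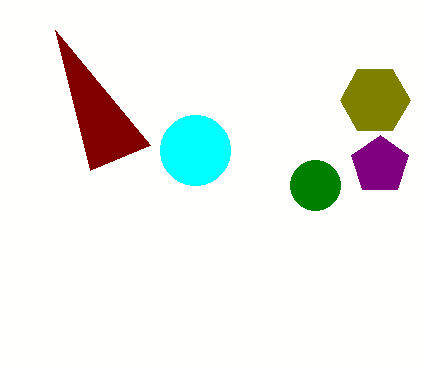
x_1 = 315
y_1 = 185
r_1 = 25
y0_2 = 145
x_3 = 375
y_3 = 100
r_3 = 35
x_4 = 195
y_4 = 150
r_4 = 35
x_5 = 380
y_5 = 165
r_5 = 30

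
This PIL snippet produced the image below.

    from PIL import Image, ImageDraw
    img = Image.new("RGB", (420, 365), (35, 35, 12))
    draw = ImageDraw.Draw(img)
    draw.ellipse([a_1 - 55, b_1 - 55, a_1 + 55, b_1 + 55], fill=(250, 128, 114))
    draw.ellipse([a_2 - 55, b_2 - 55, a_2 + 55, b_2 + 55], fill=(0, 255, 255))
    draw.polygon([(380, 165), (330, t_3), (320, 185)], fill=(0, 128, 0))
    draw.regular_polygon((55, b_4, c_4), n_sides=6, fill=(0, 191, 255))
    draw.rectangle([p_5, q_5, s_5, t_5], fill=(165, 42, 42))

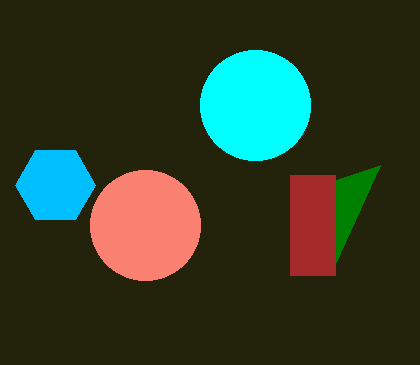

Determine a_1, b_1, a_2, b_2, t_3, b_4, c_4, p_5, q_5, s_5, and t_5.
a_1 = 145, b_1 = 225, a_2 = 255, b_2 = 105, t_3 = 275, b_4 = 185, c_4 = 40, p_5 = 290, q_5 = 175, s_5 = 335, t_5 = 275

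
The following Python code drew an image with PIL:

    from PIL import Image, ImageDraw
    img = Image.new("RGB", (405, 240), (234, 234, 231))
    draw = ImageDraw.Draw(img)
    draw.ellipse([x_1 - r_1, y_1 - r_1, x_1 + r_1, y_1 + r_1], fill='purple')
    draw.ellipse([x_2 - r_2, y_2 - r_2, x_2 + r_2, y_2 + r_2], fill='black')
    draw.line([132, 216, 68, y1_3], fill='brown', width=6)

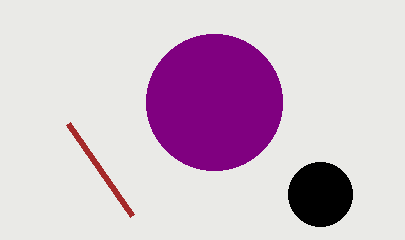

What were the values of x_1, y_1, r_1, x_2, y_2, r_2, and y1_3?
x_1 = 214
y_1 = 102
r_1 = 68
x_2 = 320
y_2 = 194
r_2 = 32
y1_3 = 124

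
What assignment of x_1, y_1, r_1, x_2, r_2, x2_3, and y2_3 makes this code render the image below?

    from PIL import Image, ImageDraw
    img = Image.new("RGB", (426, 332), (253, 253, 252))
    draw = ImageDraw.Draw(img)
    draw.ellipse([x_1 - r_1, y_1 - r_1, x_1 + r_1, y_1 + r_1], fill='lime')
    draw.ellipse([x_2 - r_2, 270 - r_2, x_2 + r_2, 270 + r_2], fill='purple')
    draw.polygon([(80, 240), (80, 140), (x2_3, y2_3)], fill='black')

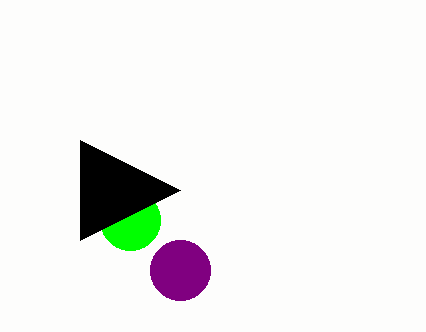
x_1 = 130; y_1 = 220; r_1 = 30; x_2 = 180; r_2 = 30; x2_3 = 180; y2_3 = 190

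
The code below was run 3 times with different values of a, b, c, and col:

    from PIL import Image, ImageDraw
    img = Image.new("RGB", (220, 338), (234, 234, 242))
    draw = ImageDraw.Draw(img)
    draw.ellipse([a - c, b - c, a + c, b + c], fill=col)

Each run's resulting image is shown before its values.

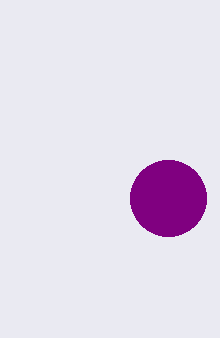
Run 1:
a = 168, b = 198, c = 38, col = 'purple'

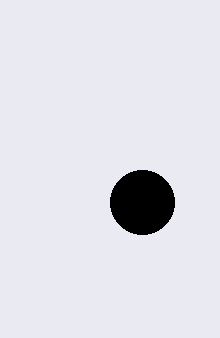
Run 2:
a = 142; b = 202; c = 32; col = 'black'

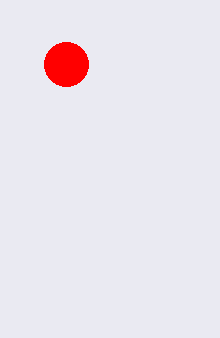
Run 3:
a = 66
b = 64
c = 22
col = 'red'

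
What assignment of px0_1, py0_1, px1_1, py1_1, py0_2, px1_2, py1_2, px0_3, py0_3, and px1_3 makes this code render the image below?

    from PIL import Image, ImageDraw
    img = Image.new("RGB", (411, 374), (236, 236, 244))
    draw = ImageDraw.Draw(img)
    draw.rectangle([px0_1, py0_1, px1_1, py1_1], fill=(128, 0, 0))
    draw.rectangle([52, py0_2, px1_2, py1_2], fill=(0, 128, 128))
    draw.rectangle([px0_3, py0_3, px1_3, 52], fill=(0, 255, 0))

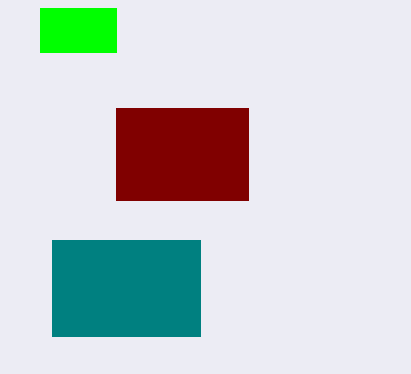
px0_1 = 116, py0_1 = 108, px1_1 = 248, py1_1 = 200, py0_2 = 240, px1_2 = 200, py1_2 = 336, px0_3 = 40, py0_3 = 8, px1_3 = 116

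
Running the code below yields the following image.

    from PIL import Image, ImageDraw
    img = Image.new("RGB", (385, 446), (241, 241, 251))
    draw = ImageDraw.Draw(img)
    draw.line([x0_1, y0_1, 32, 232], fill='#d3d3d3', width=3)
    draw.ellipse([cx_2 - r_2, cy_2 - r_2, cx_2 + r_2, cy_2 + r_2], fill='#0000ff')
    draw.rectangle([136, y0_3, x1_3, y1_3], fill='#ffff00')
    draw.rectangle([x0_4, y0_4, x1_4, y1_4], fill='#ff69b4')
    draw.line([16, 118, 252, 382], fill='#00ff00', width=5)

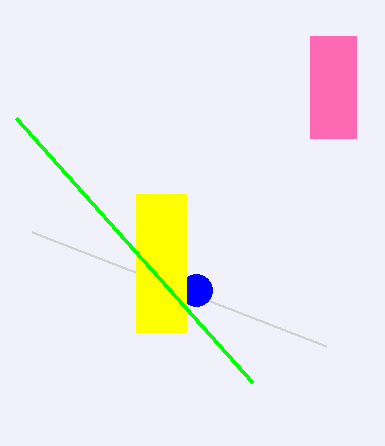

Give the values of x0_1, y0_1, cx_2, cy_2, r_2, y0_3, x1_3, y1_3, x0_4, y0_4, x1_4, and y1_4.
x0_1 = 326, y0_1 = 346, cx_2 = 196, cy_2 = 290, r_2 = 16, y0_3 = 194, x1_3 = 186, y1_3 = 332, x0_4 = 310, y0_4 = 36, x1_4 = 356, y1_4 = 138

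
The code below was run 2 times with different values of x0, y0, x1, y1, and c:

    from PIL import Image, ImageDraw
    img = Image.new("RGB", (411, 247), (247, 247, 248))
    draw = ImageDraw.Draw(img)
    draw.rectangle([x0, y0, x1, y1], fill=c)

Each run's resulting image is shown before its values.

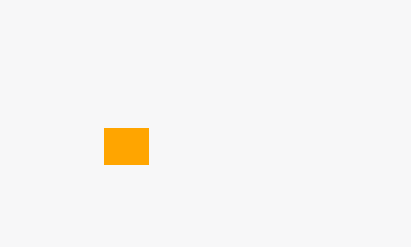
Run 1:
x0 = 104, y0 = 128, x1 = 148, y1 = 164, c = 'orange'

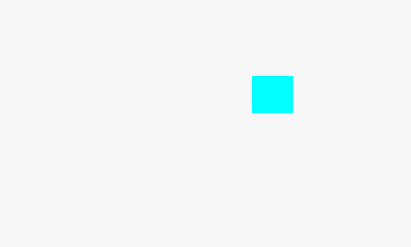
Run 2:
x0 = 252, y0 = 76, x1 = 292, y1 = 112, c = 'cyan'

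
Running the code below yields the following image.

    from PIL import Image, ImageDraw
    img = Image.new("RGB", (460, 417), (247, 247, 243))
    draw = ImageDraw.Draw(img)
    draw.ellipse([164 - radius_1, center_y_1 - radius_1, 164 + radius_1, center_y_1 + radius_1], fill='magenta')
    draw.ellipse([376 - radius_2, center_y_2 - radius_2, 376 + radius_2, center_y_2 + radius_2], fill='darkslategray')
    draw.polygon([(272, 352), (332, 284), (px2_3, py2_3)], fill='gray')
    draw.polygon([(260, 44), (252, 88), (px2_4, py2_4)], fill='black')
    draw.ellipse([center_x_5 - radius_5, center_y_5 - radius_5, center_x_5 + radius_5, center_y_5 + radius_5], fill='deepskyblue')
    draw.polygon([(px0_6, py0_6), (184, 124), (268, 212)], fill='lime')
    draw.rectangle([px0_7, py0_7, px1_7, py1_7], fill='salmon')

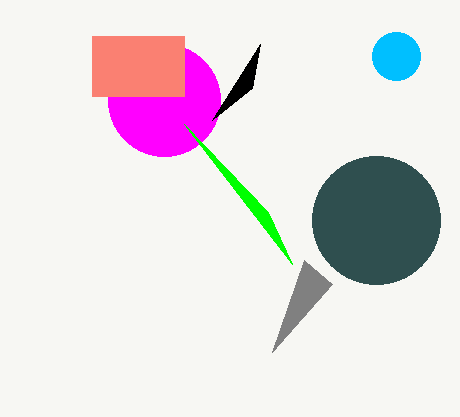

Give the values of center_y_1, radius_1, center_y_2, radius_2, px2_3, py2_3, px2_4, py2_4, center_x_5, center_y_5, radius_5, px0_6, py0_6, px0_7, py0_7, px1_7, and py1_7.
center_y_1 = 100, radius_1 = 56, center_y_2 = 220, radius_2 = 64, px2_3 = 304, py2_3 = 260, px2_4 = 212, py2_4 = 120, center_x_5 = 396, center_y_5 = 56, radius_5 = 24, px0_6 = 292, py0_6 = 264, px0_7 = 92, py0_7 = 36, px1_7 = 184, py1_7 = 96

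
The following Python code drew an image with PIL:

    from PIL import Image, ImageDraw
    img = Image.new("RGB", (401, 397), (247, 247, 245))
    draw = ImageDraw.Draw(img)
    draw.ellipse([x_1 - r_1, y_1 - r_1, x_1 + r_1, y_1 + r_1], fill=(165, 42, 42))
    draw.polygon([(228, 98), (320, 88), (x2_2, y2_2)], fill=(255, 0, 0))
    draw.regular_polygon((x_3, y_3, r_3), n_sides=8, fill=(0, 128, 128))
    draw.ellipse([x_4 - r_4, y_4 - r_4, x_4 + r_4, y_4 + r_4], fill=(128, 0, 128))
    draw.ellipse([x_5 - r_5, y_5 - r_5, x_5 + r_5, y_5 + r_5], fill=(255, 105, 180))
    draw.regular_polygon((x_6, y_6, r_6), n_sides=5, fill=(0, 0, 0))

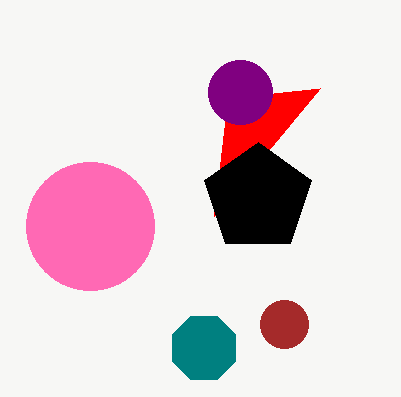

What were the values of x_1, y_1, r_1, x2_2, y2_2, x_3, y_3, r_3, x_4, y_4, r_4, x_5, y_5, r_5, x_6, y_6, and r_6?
x_1 = 284; y_1 = 324; r_1 = 24; x2_2 = 214; y2_2 = 216; x_3 = 204; y_3 = 348; r_3 = 34; x_4 = 240; y_4 = 92; r_4 = 32; x_5 = 90; y_5 = 226; r_5 = 64; x_6 = 258; y_6 = 198; r_6 = 56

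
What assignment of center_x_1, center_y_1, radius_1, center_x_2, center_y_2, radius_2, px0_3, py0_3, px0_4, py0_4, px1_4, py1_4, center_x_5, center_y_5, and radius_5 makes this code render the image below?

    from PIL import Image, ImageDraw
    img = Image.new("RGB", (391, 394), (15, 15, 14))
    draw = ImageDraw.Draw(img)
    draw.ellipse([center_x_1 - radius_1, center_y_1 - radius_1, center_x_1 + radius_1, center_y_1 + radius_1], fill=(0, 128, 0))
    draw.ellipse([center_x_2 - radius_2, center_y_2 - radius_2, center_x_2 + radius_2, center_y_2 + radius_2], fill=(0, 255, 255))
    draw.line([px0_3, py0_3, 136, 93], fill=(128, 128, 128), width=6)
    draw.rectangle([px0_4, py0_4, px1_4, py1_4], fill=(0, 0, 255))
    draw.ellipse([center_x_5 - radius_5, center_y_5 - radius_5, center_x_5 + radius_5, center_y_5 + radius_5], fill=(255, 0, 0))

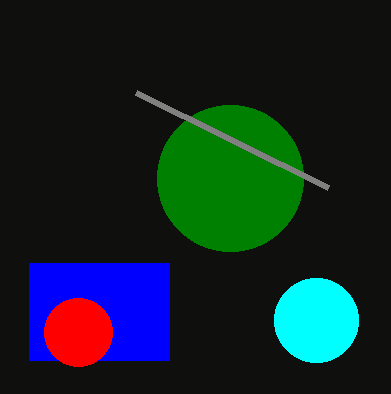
center_x_1 = 230, center_y_1 = 178, radius_1 = 73, center_x_2 = 316, center_y_2 = 320, radius_2 = 42, px0_3 = 328, py0_3 = 188, px0_4 = 29, py0_4 = 263, px1_4 = 169, py1_4 = 360, center_x_5 = 78, center_y_5 = 332, radius_5 = 34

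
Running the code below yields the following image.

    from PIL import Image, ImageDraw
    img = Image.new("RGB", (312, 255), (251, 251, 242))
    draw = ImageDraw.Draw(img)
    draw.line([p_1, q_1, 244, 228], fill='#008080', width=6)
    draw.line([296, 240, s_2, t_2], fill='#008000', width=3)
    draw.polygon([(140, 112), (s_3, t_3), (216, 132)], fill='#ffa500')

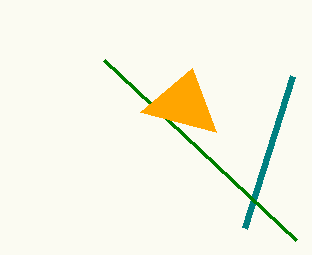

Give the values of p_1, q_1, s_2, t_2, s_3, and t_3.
p_1 = 292
q_1 = 76
s_2 = 104
t_2 = 60
s_3 = 192
t_3 = 68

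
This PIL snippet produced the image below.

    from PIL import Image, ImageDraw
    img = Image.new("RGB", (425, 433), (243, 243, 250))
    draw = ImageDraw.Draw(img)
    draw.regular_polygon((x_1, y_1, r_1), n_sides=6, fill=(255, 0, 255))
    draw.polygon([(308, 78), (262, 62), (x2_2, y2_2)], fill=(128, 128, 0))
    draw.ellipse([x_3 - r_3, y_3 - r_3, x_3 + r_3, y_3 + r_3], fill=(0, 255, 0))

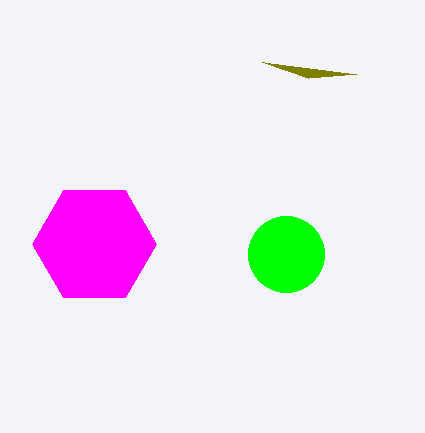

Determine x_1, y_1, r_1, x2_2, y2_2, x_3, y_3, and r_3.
x_1 = 94, y_1 = 244, r_1 = 62, x2_2 = 356, y2_2 = 74, x_3 = 286, y_3 = 254, r_3 = 38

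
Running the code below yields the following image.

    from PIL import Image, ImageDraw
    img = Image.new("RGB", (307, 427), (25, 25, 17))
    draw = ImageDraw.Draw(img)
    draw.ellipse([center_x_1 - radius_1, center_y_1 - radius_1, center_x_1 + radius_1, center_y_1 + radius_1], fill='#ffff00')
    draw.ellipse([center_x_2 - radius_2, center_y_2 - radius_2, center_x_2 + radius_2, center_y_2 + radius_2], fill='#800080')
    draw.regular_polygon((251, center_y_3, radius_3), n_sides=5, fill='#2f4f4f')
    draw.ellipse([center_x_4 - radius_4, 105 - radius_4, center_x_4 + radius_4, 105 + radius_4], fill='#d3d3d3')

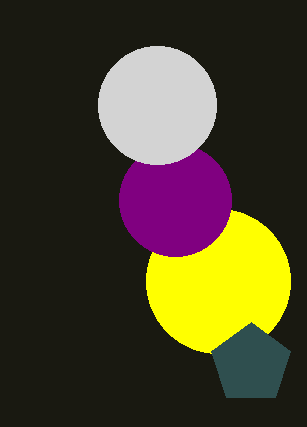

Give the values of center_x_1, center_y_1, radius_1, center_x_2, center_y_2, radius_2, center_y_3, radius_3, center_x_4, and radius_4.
center_x_1 = 218; center_y_1 = 281; radius_1 = 72; center_x_2 = 175; center_y_2 = 200; radius_2 = 56; center_y_3 = 364; radius_3 = 42; center_x_4 = 157; radius_4 = 59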